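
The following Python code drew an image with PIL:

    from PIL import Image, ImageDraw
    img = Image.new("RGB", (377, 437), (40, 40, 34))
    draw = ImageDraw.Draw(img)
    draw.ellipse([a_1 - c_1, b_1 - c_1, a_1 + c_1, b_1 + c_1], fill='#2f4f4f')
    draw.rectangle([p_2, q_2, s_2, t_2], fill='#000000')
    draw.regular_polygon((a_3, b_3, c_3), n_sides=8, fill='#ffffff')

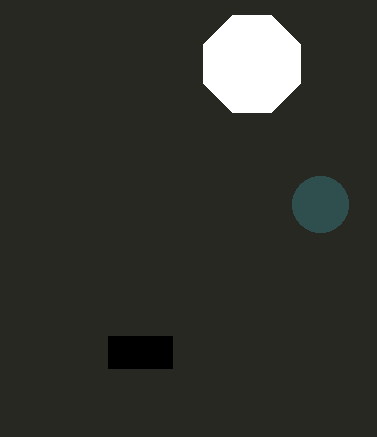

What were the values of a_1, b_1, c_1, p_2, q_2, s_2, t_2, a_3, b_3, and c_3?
a_1 = 320; b_1 = 204; c_1 = 28; p_2 = 108; q_2 = 336; s_2 = 172; t_2 = 368; a_3 = 252; b_3 = 64; c_3 = 52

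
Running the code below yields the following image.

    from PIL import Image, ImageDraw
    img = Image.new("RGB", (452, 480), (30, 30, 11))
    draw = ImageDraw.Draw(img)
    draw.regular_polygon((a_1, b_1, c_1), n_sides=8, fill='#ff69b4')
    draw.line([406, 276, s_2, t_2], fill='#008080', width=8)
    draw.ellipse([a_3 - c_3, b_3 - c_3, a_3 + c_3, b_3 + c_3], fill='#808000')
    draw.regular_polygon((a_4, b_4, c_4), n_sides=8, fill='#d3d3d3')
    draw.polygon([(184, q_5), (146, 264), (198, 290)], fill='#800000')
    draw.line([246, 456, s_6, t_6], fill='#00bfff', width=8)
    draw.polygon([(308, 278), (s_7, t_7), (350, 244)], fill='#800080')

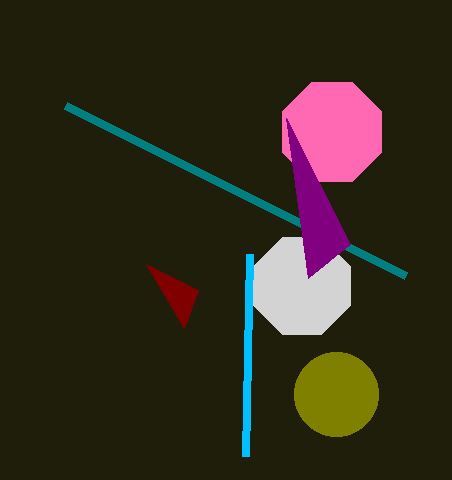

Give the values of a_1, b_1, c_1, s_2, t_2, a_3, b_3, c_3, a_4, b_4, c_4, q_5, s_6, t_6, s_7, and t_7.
a_1 = 332
b_1 = 132
c_1 = 54
s_2 = 66
t_2 = 106
a_3 = 336
b_3 = 394
c_3 = 42
a_4 = 302
b_4 = 286
c_4 = 52
q_5 = 328
s_6 = 250
t_6 = 254
s_7 = 286
t_7 = 118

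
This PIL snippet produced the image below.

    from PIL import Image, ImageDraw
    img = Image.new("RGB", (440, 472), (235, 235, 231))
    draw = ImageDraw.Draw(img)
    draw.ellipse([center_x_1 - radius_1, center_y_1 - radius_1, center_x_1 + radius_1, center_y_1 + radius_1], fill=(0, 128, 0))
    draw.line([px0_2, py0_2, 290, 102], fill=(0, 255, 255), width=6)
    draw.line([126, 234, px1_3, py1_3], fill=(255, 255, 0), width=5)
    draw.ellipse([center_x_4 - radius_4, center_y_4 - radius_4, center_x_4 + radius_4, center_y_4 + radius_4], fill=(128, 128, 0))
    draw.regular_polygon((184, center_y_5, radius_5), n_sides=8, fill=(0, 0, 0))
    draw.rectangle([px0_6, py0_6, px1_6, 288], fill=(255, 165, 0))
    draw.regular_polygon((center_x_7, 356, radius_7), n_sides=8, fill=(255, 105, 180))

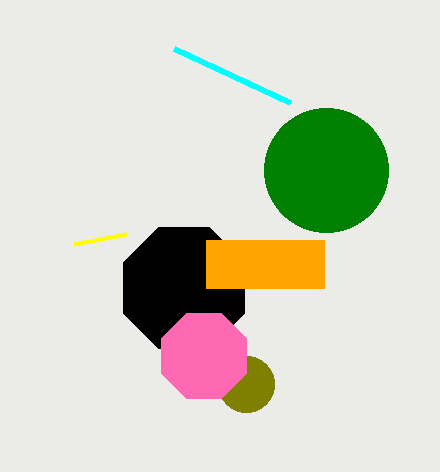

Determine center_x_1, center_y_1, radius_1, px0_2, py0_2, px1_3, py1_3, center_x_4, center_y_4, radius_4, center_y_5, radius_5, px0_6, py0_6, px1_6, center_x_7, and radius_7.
center_x_1 = 326; center_y_1 = 170; radius_1 = 62; px0_2 = 174; py0_2 = 48; px1_3 = 74; py1_3 = 244; center_x_4 = 246; center_y_4 = 384; radius_4 = 28; center_y_5 = 288; radius_5 = 66; px0_6 = 206; py0_6 = 240; px1_6 = 324; center_x_7 = 204; radius_7 = 46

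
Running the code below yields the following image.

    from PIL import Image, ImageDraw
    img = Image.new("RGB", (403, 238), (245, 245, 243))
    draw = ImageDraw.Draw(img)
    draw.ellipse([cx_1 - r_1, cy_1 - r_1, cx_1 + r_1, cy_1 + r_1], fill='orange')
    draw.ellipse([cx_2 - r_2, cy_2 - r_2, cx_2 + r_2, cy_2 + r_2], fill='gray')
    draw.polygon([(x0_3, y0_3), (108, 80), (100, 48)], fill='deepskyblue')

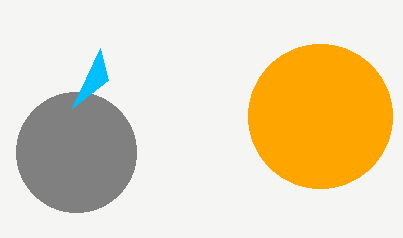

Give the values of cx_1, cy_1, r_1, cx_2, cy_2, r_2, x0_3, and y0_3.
cx_1 = 320; cy_1 = 116; r_1 = 72; cx_2 = 76; cy_2 = 152; r_2 = 60; x0_3 = 72; y0_3 = 108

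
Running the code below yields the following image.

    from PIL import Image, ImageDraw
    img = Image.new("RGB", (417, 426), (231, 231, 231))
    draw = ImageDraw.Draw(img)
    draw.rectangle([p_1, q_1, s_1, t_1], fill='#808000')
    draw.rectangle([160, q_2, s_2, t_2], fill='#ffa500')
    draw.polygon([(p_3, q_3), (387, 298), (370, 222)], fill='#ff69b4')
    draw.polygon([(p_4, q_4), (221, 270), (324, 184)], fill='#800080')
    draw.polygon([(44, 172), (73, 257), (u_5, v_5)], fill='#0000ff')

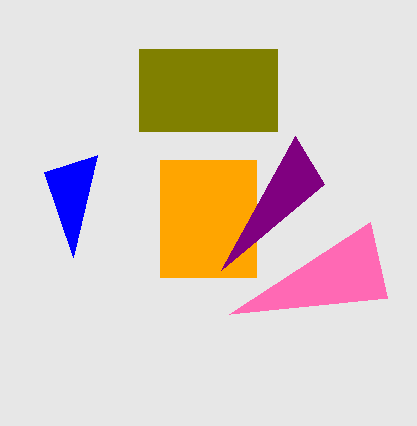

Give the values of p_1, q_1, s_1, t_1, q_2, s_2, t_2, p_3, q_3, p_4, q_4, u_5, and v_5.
p_1 = 139
q_1 = 49
s_1 = 277
t_1 = 131
q_2 = 160
s_2 = 256
t_2 = 277
p_3 = 229
q_3 = 314
p_4 = 295
q_4 = 136
u_5 = 97
v_5 = 155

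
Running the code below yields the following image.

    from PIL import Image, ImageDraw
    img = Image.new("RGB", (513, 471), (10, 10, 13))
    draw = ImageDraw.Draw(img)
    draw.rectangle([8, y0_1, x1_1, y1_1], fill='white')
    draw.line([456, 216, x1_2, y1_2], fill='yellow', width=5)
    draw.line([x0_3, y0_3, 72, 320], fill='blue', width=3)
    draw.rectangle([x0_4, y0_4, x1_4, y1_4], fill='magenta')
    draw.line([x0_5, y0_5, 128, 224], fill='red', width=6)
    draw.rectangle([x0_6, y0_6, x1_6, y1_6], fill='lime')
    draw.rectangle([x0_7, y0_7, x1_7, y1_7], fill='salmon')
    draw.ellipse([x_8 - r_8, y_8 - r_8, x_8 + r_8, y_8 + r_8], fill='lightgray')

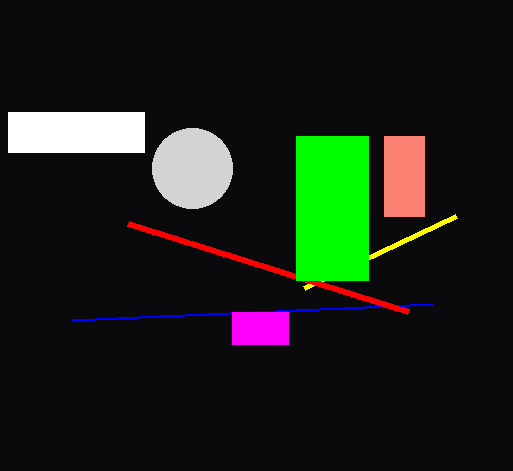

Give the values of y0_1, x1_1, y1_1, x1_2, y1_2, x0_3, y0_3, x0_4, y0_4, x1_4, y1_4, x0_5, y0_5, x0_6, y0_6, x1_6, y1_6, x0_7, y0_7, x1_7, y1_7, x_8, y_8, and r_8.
y0_1 = 112; x1_1 = 144; y1_1 = 152; x1_2 = 304; y1_2 = 288; x0_3 = 432; y0_3 = 304; x0_4 = 232; y0_4 = 312; x1_4 = 288; y1_4 = 344; x0_5 = 408; y0_5 = 312; x0_6 = 296; y0_6 = 136; x1_6 = 368; y1_6 = 280; x0_7 = 384; y0_7 = 136; x1_7 = 424; y1_7 = 216; x_8 = 192; y_8 = 168; r_8 = 40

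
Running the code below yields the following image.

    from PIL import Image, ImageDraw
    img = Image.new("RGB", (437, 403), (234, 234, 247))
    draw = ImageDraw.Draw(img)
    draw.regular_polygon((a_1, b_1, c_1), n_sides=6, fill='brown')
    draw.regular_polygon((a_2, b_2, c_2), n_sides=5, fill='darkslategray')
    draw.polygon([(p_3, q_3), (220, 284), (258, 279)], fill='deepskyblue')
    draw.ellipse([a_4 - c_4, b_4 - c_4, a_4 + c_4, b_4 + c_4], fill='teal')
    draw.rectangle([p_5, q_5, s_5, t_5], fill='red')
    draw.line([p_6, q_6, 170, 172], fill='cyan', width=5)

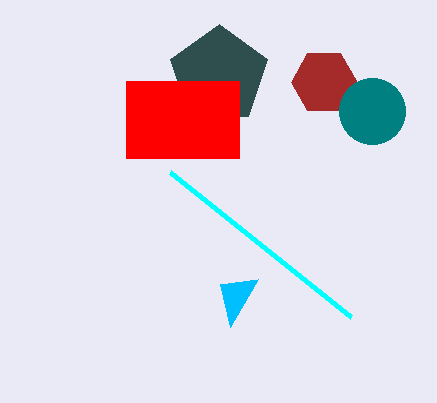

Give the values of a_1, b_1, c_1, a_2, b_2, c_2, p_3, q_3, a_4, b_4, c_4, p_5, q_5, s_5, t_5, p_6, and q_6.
a_1 = 324
b_1 = 82
c_1 = 33
a_2 = 219
b_2 = 75
c_2 = 51
p_3 = 230
q_3 = 327
a_4 = 372
b_4 = 111
c_4 = 33
p_5 = 126
q_5 = 81
s_5 = 239
t_5 = 158
p_6 = 351
q_6 = 317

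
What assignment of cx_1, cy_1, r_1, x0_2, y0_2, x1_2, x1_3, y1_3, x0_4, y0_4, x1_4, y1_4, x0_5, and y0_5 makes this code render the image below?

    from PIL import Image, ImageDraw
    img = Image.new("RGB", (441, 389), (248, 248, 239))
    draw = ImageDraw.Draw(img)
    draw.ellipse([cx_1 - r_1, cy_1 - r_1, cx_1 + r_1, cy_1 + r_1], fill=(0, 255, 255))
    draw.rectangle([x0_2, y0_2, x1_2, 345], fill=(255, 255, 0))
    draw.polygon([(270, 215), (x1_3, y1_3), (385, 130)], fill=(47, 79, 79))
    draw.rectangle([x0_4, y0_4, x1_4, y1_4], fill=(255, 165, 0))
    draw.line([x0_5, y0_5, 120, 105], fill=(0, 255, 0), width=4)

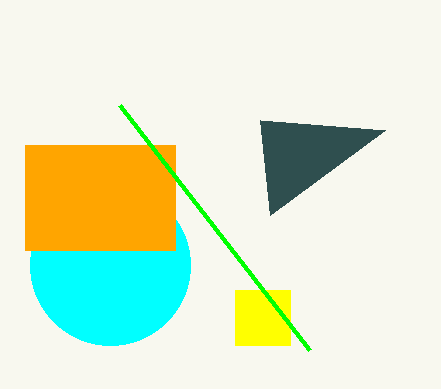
cx_1 = 110; cy_1 = 265; r_1 = 80; x0_2 = 235; y0_2 = 290; x1_2 = 290; x1_3 = 260; y1_3 = 120; x0_4 = 25; y0_4 = 145; x1_4 = 175; y1_4 = 250; x0_5 = 310; y0_5 = 350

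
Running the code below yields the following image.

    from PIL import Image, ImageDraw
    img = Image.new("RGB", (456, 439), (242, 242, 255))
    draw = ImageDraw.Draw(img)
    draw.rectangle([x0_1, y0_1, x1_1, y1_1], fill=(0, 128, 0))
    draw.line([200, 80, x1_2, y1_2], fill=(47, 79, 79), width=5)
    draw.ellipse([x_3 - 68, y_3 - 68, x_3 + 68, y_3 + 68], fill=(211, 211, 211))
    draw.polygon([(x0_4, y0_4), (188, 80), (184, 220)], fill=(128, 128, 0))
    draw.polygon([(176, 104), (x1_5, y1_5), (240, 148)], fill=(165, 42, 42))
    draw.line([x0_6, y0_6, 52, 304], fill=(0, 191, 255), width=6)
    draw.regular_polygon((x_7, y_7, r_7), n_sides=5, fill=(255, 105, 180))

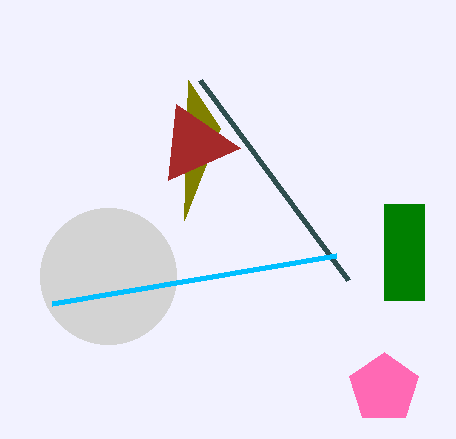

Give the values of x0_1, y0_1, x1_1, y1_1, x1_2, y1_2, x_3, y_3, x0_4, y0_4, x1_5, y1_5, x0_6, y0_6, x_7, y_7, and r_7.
x0_1 = 384
y0_1 = 204
x1_1 = 424
y1_1 = 300
x1_2 = 348
y1_2 = 280
x_3 = 108
y_3 = 276
x0_4 = 220
y0_4 = 128
x1_5 = 168
y1_5 = 180
x0_6 = 336
y0_6 = 256
x_7 = 384
y_7 = 388
r_7 = 36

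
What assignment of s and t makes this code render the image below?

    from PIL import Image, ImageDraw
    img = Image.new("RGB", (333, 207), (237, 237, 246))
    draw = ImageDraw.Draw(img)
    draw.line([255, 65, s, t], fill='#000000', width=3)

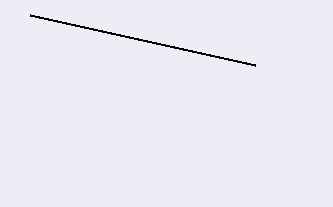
s = 30, t = 15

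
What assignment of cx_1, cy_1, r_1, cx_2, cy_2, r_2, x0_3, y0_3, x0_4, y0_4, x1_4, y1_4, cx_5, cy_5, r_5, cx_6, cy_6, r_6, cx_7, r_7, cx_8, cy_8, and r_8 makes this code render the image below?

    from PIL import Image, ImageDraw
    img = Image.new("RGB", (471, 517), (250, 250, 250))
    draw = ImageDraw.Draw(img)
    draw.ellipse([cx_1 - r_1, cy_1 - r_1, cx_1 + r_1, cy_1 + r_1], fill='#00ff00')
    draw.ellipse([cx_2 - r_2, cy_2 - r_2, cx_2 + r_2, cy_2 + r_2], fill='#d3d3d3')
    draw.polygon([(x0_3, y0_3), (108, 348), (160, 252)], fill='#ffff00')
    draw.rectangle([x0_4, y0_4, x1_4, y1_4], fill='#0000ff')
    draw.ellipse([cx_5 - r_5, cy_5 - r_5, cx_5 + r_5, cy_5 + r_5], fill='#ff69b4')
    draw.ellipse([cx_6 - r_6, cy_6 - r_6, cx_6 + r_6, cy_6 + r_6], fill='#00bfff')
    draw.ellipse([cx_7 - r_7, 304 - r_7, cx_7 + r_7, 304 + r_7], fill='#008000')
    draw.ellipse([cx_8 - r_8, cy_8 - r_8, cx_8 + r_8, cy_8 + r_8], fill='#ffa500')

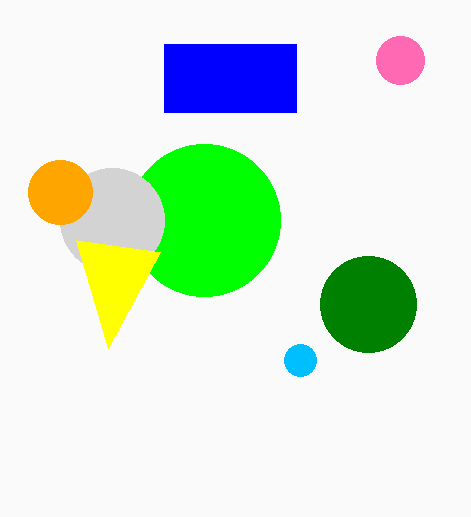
cx_1 = 204; cy_1 = 220; r_1 = 76; cx_2 = 112; cy_2 = 220; r_2 = 52; x0_3 = 76; y0_3 = 240; x0_4 = 164; y0_4 = 44; x1_4 = 296; y1_4 = 112; cx_5 = 400; cy_5 = 60; r_5 = 24; cx_6 = 300; cy_6 = 360; r_6 = 16; cx_7 = 368; r_7 = 48; cx_8 = 60; cy_8 = 192; r_8 = 32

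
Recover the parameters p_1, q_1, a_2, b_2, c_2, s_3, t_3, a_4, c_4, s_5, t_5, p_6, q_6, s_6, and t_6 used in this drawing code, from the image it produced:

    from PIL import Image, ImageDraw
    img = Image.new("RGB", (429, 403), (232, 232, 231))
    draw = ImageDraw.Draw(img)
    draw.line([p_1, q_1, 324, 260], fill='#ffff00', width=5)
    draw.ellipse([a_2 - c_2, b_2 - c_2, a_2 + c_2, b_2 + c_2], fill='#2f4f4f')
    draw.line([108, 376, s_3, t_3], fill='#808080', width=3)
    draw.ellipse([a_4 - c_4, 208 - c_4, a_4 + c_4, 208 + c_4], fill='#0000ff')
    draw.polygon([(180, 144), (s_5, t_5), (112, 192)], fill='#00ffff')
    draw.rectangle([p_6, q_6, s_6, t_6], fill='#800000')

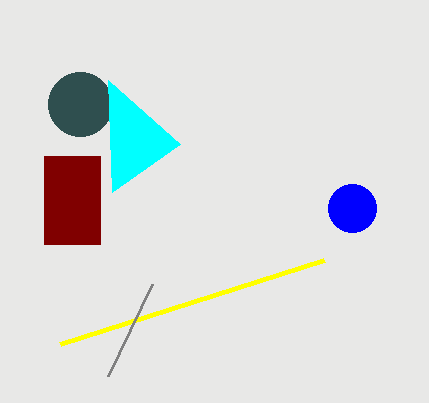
p_1 = 60
q_1 = 344
a_2 = 80
b_2 = 104
c_2 = 32
s_3 = 152
t_3 = 284
a_4 = 352
c_4 = 24
s_5 = 108
t_5 = 80
p_6 = 44
q_6 = 156
s_6 = 100
t_6 = 244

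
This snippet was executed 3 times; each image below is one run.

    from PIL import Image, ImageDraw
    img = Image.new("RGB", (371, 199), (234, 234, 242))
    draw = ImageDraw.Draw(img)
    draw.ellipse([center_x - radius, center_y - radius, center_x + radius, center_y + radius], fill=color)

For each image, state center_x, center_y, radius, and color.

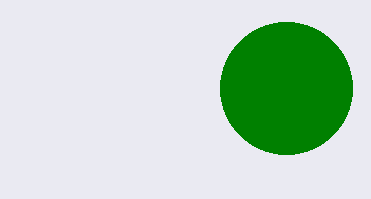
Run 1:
center_x = 286, center_y = 88, radius = 66, color = 'green'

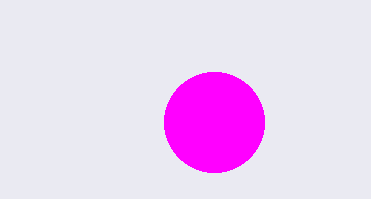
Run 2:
center_x = 214; center_y = 122; radius = 50; color = 'magenta'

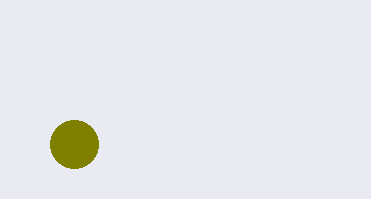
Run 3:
center_x = 74
center_y = 144
radius = 24
color = 'olive'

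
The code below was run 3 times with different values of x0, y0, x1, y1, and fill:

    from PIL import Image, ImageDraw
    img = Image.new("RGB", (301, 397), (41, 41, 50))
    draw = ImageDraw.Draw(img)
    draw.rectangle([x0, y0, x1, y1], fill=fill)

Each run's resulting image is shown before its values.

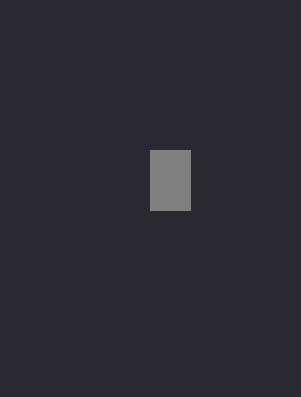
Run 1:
x0 = 150, y0 = 150, x1 = 190, y1 = 210, fill = 'gray'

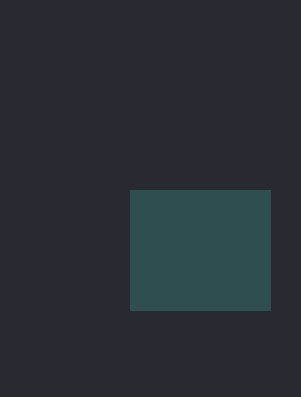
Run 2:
x0 = 130; y0 = 190; x1 = 270; y1 = 310; fill = 'darkslategray'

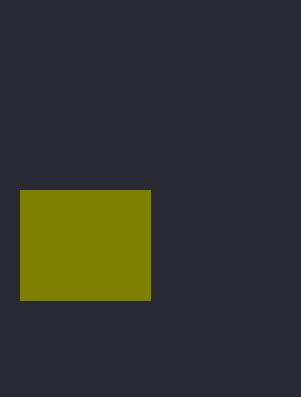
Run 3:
x0 = 20, y0 = 190, x1 = 150, y1 = 300, fill = 'olive'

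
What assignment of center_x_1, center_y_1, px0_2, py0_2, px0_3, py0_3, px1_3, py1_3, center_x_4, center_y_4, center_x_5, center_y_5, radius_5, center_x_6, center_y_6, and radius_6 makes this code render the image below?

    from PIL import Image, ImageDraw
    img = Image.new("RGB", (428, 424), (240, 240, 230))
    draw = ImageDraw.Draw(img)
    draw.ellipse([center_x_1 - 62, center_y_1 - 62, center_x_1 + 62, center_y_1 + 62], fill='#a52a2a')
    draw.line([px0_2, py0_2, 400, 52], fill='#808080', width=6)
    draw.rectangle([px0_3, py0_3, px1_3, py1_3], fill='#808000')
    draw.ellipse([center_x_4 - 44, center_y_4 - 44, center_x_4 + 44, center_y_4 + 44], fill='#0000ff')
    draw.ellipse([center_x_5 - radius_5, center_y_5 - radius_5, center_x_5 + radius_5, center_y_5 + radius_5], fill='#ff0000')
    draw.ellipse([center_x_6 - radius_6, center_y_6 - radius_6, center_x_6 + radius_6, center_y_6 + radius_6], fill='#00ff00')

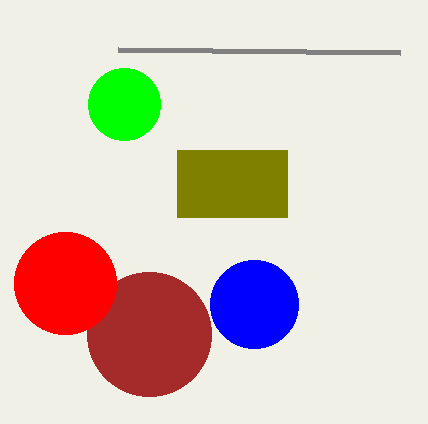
center_x_1 = 149, center_y_1 = 334, px0_2 = 118, py0_2 = 49, px0_3 = 177, py0_3 = 150, px1_3 = 287, py1_3 = 217, center_x_4 = 254, center_y_4 = 304, center_x_5 = 65, center_y_5 = 283, radius_5 = 51, center_x_6 = 124, center_y_6 = 104, radius_6 = 36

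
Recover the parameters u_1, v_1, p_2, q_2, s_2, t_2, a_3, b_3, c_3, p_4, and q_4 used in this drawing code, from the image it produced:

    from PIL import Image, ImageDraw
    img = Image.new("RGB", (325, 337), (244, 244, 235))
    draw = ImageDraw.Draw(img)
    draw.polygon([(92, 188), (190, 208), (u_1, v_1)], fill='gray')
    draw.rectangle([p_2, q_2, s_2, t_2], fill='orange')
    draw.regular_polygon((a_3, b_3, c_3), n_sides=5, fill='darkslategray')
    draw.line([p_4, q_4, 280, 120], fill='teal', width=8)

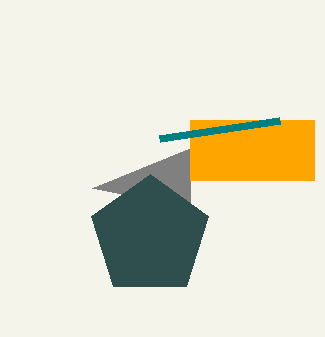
u_1 = 190
v_1 = 148
p_2 = 190
q_2 = 120
s_2 = 314
t_2 = 180
a_3 = 150
b_3 = 236
c_3 = 62
p_4 = 160
q_4 = 138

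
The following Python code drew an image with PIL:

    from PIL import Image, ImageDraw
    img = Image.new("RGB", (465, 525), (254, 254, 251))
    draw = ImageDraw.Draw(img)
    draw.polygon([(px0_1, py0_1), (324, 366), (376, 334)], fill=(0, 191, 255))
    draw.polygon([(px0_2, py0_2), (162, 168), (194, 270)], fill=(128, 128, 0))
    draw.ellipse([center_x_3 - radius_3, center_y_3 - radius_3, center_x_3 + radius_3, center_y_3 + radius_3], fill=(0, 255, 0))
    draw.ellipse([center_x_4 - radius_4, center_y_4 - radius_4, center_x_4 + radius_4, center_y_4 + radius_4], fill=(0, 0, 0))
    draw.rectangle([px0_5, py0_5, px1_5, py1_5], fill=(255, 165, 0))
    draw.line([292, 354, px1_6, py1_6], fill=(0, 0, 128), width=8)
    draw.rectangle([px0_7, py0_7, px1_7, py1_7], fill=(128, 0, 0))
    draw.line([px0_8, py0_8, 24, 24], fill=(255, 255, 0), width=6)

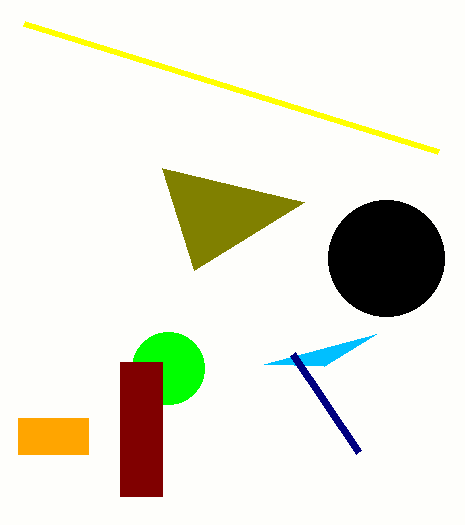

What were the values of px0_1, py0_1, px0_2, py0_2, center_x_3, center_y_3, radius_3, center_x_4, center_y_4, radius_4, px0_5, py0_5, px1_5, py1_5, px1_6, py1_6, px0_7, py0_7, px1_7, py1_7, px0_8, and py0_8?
px0_1 = 264; py0_1 = 364; px0_2 = 304; py0_2 = 202; center_x_3 = 168; center_y_3 = 368; radius_3 = 36; center_x_4 = 386; center_y_4 = 258; radius_4 = 58; px0_5 = 18; py0_5 = 418; px1_5 = 88; py1_5 = 454; px1_6 = 358; py1_6 = 452; px0_7 = 120; py0_7 = 362; px1_7 = 162; py1_7 = 496; px0_8 = 438; py0_8 = 152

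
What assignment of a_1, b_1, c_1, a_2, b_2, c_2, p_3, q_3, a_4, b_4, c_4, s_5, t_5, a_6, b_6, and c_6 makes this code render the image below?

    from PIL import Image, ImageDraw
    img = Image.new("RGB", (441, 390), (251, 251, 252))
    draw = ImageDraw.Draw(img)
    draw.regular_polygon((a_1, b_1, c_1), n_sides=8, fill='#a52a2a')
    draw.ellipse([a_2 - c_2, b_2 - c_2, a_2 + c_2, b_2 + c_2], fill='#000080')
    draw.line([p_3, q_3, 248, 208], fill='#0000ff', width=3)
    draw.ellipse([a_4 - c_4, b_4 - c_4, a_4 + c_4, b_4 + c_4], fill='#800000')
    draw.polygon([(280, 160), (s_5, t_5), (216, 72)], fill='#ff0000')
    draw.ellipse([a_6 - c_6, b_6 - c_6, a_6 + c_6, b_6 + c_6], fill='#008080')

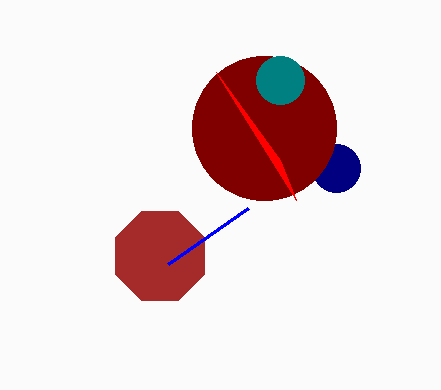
a_1 = 160; b_1 = 256; c_1 = 48; a_2 = 336; b_2 = 168; c_2 = 24; p_3 = 168; q_3 = 264; a_4 = 264; b_4 = 128; c_4 = 72; s_5 = 296; t_5 = 200; a_6 = 280; b_6 = 80; c_6 = 24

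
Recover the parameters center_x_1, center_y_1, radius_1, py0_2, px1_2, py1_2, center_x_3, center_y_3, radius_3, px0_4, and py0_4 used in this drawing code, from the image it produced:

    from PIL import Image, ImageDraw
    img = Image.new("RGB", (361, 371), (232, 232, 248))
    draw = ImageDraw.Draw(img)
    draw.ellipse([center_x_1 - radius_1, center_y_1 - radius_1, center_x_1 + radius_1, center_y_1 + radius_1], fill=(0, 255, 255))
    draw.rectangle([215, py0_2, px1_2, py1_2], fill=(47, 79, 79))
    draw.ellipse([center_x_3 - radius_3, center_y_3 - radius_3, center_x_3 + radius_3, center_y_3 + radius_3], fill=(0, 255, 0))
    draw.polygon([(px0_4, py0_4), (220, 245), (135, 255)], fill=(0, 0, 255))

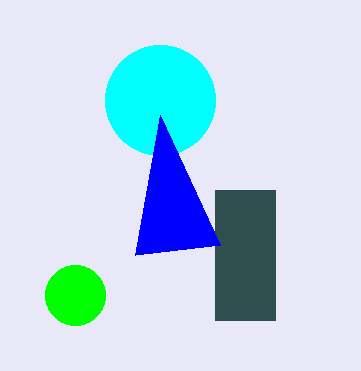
center_x_1 = 160
center_y_1 = 100
radius_1 = 55
py0_2 = 190
px1_2 = 275
py1_2 = 320
center_x_3 = 75
center_y_3 = 295
radius_3 = 30
px0_4 = 160
py0_4 = 115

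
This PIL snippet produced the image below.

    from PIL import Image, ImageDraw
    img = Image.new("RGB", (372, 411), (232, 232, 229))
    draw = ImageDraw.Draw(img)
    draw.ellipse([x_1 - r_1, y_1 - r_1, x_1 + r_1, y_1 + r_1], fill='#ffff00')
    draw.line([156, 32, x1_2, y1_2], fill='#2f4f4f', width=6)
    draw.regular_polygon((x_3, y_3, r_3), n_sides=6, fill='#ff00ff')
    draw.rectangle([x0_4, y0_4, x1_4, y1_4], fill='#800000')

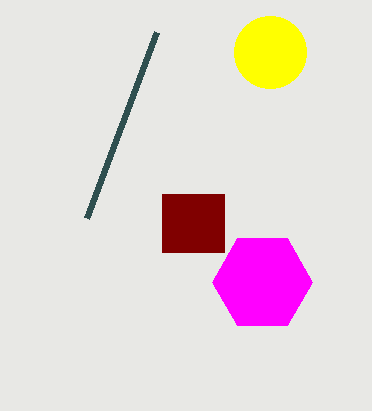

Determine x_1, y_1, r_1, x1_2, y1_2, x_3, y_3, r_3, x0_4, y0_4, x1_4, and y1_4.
x_1 = 270
y_1 = 52
r_1 = 36
x1_2 = 86
y1_2 = 218
x_3 = 262
y_3 = 282
r_3 = 50
x0_4 = 162
y0_4 = 194
x1_4 = 224
y1_4 = 252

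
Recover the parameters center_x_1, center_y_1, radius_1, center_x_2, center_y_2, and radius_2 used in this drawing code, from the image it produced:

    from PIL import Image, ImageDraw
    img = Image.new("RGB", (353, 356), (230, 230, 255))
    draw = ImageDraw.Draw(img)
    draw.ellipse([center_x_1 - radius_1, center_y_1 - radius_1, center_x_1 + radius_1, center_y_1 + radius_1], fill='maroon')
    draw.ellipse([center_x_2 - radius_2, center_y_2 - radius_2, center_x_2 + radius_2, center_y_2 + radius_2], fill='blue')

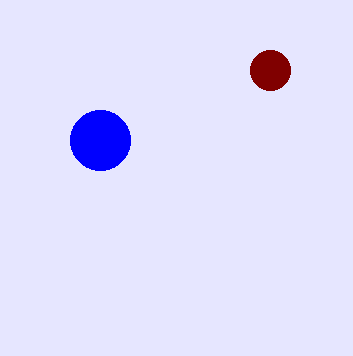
center_x_1 = 270
center_y_1 = 70
radius_1 = 20
center_x_2 = 100
center_y_2 = 140
radius_2 = 30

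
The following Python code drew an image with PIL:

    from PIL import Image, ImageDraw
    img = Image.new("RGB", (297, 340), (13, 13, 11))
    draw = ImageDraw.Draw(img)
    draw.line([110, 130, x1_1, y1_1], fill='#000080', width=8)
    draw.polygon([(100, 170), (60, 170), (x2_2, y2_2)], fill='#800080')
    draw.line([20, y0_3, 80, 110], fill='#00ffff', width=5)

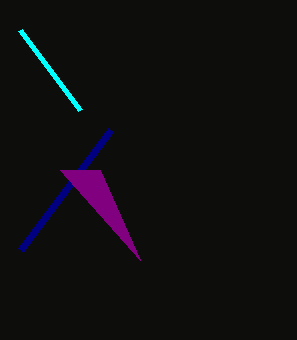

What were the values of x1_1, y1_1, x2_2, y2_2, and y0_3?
x1_1 = 20, y1_1 = 250, x2_2 = 140, y2_2 = 260, y0_3 = 30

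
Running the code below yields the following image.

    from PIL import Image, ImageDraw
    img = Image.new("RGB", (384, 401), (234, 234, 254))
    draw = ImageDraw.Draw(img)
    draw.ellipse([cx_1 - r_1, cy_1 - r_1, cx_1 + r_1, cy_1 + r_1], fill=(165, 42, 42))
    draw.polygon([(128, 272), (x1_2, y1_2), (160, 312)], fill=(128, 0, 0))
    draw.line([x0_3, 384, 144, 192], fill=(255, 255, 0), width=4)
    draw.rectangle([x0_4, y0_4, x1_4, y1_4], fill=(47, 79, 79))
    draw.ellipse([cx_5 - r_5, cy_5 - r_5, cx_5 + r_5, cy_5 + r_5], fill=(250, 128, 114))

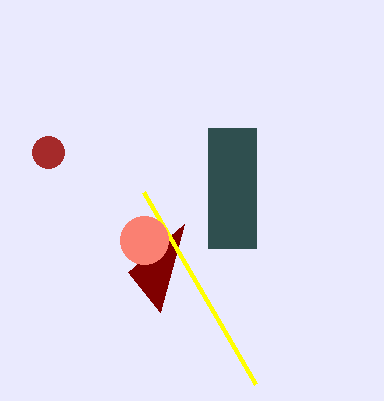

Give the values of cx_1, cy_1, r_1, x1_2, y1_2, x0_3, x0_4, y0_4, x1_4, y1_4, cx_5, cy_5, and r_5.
cx_1 = 48; cy_1 = 152; r_1 = 16; x1_2 = 184; y1_2 = 224; x0_3 = 256; x0_4 = 208; y0_4 = 128; x1_4 = 256; y1_4 = 248; cx_5 = 144; cy_5 = 240; r_5 = 24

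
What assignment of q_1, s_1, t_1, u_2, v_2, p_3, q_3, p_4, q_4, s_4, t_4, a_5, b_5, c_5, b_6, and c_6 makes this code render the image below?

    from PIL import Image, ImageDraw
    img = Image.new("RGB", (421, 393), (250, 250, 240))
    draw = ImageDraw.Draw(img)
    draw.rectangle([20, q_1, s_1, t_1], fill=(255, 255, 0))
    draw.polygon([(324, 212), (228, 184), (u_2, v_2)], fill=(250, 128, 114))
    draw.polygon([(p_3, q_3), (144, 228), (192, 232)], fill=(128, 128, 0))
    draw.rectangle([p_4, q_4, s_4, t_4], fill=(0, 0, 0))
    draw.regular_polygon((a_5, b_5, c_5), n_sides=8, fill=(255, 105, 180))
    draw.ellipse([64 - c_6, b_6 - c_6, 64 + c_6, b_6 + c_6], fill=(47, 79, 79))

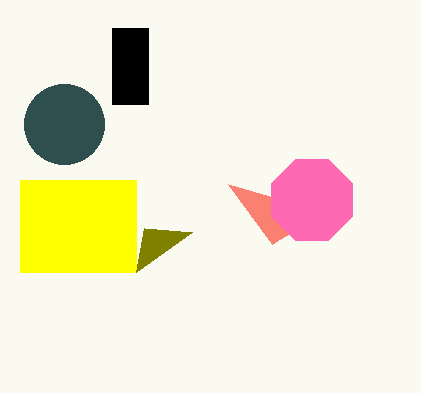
q_1 = 180
s_1 = 136
t_1 = 272
u_2 = 272
v_2 = 244
p_3 = 136
q_3 = 272
p_4 = 112
q_4 = 28
s_4 = 148
t_4 = 104
a_5 = 312
b_5 = 200
c_5 = 44
b_6 = 124
c_6 = 40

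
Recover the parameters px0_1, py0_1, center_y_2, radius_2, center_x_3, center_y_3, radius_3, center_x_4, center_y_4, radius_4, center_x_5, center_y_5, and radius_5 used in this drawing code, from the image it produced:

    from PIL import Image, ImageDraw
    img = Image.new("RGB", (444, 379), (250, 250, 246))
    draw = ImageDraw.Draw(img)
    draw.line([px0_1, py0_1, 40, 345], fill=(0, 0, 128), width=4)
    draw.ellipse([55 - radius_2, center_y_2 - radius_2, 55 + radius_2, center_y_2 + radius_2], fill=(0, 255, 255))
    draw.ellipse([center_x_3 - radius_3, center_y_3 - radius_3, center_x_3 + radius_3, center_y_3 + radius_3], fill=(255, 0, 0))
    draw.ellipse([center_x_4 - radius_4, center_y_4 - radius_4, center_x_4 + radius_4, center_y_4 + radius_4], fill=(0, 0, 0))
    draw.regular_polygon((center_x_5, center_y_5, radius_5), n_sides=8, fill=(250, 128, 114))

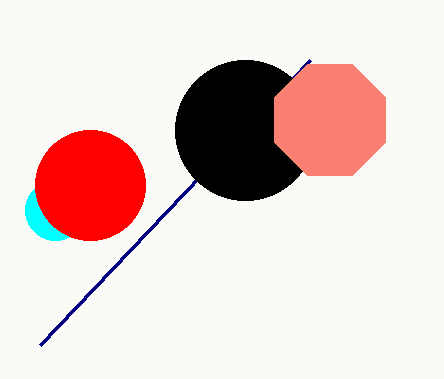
px0_1 = 310, py0_1 = 60, center_y_2 = 210, radius_2 = 30, center_x_3 = 90, center_y_3 = 185, radius_3 = 55, center_x_4 = 245, center_y_4 = 130, radius_4 = 70, center_x_5 = 330, center_y_5 = 120, radius_5 = 60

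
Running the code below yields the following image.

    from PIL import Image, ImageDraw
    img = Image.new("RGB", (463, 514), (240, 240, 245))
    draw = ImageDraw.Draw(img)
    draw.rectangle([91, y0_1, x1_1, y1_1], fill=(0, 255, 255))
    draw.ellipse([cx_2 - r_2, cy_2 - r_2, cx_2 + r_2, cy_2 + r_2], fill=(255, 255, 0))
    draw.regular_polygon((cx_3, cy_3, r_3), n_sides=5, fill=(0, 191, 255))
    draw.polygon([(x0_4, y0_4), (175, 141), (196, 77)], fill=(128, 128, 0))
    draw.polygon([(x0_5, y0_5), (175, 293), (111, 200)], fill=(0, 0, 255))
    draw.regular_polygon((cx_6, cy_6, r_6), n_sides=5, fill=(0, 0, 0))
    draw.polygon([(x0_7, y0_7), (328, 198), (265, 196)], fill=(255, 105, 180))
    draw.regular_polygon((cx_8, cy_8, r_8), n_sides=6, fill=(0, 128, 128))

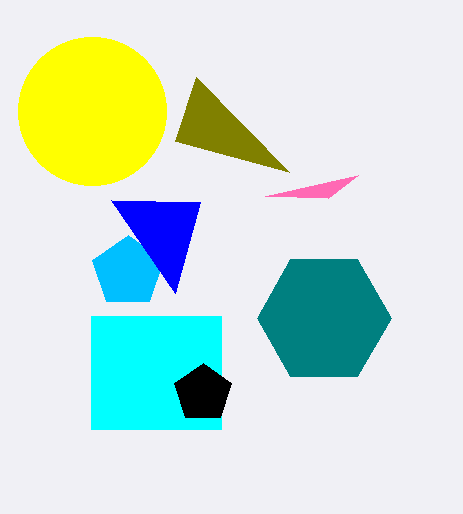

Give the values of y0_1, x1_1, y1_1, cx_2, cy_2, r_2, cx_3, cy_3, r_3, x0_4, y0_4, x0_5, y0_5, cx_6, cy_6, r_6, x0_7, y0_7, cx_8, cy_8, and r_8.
y0_1 = 316
x1_1 = 221
y1_1 = 429
cx_2 = 92
cy_2 = 111
r_2 = 74
cx_3 = 128
cy_3 = 272
r_3 = 37
x0_4 = 289
y0_4 = 172
x0_5 = 200
y0_5 = 202
cx_6 = 203
cy_6 = 393
r_6 = 30
x0_7 = 358
y0_7 = 175
cx_8 = 324
cy_8 = 318
r_8 = 67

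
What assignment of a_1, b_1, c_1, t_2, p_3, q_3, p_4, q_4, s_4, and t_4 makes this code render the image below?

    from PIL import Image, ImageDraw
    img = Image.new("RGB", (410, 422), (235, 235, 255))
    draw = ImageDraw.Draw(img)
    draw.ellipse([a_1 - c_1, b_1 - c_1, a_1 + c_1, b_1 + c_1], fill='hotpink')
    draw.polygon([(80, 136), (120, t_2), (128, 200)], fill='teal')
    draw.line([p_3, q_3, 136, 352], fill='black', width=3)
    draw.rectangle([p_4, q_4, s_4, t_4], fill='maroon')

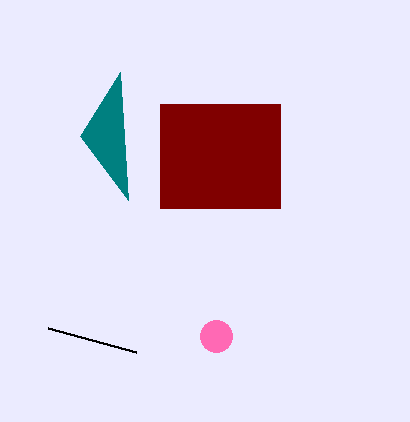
a_1 = 216; b_1 = 336; c_1 = 16; t_2 = 72; p_3 = 48; q_3 = 328; p_4 = 160; q_4 = 104; s_4 = 280; t_4 = 208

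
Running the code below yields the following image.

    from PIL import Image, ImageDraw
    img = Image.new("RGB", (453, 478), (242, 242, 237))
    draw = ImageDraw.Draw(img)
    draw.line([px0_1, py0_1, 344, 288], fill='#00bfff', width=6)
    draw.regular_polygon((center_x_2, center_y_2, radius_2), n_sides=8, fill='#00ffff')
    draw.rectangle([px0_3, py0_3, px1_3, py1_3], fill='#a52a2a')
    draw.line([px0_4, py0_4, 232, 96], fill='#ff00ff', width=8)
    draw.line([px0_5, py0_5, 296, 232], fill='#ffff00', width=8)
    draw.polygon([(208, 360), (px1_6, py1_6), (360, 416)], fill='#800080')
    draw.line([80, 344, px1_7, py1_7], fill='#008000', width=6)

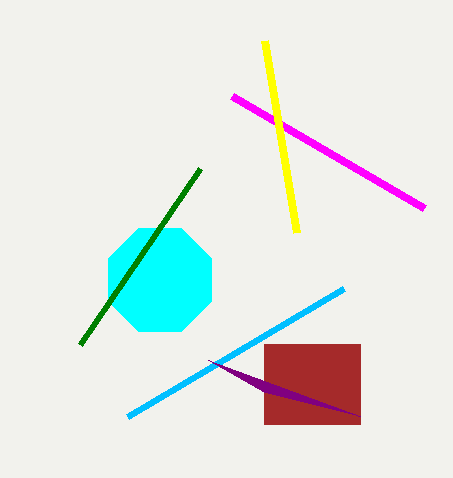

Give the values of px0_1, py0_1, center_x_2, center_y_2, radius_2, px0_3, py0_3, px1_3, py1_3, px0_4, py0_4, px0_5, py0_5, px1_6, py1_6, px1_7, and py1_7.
px0_1 = 128; py0_1 = 416; center_x_2 = 160; center_y_2 = 280; radius_2 = 56; px0_3 = 264; py0_3 = 344; px1_3 = 360; py1_3 = 424; px0_4 = 424; py0_4 = 208; px0_5 = 264; py0_5 = 40; px1_6 = 264; py1_6 = 392; px1_7 = 200; py1_7 = 168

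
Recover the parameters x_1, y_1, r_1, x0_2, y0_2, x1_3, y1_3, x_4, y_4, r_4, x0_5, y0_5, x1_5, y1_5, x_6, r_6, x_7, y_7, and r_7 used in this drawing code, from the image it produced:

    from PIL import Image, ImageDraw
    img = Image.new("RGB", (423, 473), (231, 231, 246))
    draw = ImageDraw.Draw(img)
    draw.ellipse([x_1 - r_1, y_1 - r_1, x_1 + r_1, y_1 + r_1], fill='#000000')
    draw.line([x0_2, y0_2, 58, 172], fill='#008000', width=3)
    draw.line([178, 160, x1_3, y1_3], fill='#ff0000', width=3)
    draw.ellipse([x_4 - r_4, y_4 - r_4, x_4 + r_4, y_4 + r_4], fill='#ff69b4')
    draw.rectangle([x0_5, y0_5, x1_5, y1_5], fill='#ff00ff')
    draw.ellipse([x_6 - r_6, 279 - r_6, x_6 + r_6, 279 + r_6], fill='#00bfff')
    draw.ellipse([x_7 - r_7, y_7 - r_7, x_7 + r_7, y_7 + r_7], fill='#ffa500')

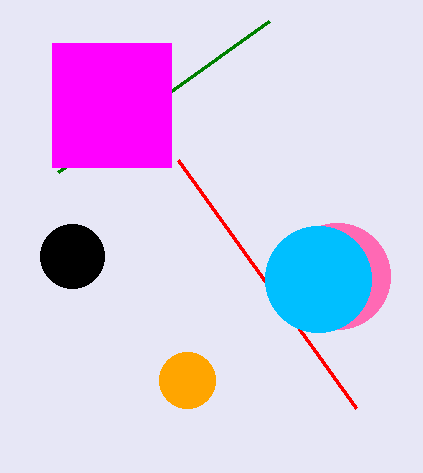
x_1 = 72, y_1 = 256, r_1 = 32, x0_2 = 269, y0_2 = 21, x1_3 = 356, y1_3 = 408, x_4 = 337, y_4 = 276, r_4 = 53, x0_5 = 52, y0_5 = 43, x1_5 = 171, y1_5 = 167, x_6 = 318, r_6 = 53, x_7 = 187, y_7 = 380, r_7 = 28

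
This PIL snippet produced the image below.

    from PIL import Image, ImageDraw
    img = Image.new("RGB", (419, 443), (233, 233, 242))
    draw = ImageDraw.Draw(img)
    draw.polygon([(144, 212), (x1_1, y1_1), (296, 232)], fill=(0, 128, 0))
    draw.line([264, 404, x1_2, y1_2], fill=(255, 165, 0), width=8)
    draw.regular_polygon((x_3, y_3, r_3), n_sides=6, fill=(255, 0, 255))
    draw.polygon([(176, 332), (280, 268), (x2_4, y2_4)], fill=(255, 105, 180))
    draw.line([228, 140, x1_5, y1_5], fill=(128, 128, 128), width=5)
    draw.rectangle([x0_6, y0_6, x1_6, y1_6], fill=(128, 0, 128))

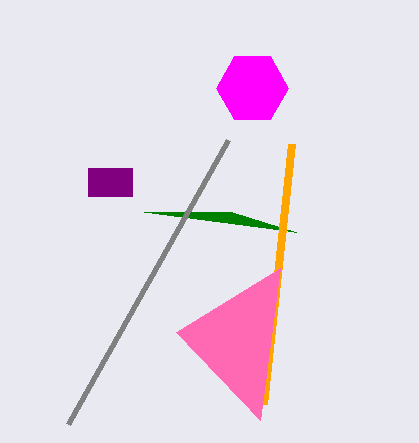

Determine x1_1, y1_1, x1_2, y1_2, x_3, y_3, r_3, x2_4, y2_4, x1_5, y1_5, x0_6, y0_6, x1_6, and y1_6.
x1_1 = 232; y1_1 = 212; x1_2 = 292; y1_2 = 144; x_3 = 252; y_3 = 88; r_3 = 36; x2_4 = 260; y2_4 = 420; x1_5 = 68; y1_5 = 424; x0_6 = 88; y0_6 = 168; x1_6 = 132; y1_6 = 196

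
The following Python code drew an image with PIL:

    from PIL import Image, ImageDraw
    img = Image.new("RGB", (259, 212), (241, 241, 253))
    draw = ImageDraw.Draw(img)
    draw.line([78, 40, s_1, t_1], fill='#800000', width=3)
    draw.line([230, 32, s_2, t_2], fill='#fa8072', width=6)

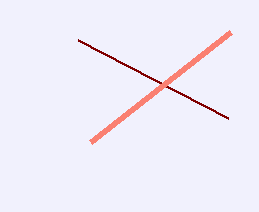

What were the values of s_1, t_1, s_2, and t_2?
s_1 = 228, t_1 = 118, s_2 = 90, t_2 = 142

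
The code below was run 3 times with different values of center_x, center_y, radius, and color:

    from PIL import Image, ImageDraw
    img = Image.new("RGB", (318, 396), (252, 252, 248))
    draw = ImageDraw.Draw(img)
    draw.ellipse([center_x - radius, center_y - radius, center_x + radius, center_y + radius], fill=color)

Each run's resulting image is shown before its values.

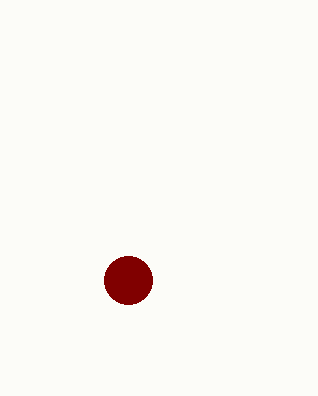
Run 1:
center_x = 128, center_y = 280, radius = 24, color = 'maroon'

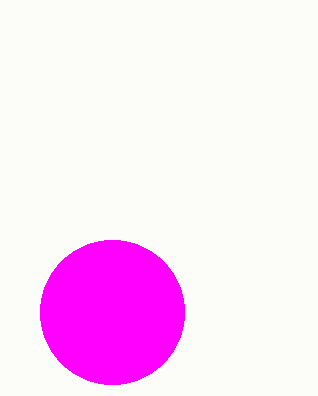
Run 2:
center_x = 112, center_y = 312, radius = 72, color = 'magenta'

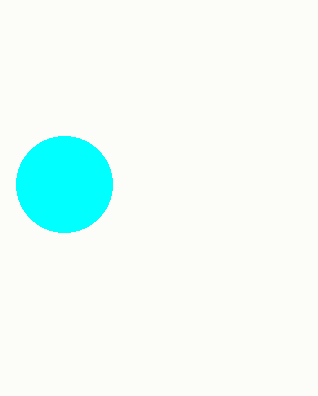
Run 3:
center_x = 64
center_y = 184
radius = 48
color = 'cyan'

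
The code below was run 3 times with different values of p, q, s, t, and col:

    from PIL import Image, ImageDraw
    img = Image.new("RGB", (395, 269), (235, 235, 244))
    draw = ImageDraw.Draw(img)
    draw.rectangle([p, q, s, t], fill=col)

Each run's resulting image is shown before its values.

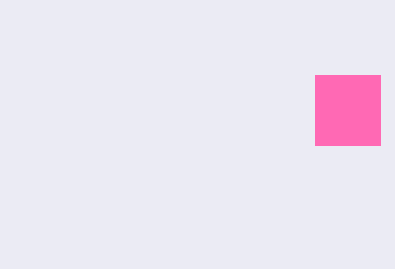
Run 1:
p = 315
q = 75
s = 380
t = 145
col = 'hotpink'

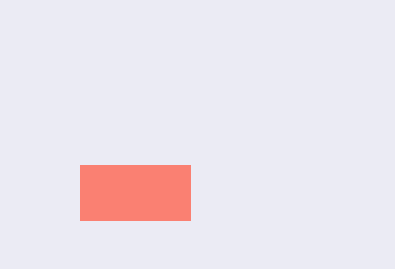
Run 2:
p = 80; q = 165; s = 190; t = 220; col = 'salmon'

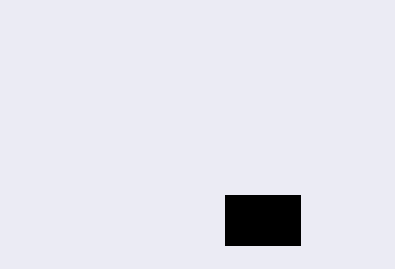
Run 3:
p = 225; q = 195; s = 300; t = 245; col = 'black'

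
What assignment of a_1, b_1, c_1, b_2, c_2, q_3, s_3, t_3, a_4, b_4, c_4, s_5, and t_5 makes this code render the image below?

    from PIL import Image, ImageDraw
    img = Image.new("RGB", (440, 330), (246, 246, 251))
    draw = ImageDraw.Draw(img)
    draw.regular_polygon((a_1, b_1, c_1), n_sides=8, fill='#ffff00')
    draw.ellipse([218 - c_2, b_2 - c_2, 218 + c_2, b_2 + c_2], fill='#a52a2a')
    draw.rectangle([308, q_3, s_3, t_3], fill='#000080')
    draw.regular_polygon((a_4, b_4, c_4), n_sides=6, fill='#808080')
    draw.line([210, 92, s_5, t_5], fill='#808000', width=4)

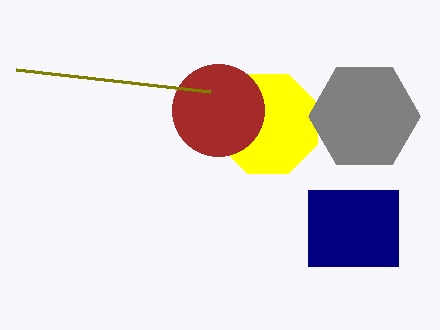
a_1 = 268; b_1 = 124; c_1 = 54; b_2 = 110; c_2 = 46; q_3 = 190; s_3 = 398; t_3 = 266; a_4 = 364; b_4 = 116; c_4 = 56; s_5 = 16; t_5 = 70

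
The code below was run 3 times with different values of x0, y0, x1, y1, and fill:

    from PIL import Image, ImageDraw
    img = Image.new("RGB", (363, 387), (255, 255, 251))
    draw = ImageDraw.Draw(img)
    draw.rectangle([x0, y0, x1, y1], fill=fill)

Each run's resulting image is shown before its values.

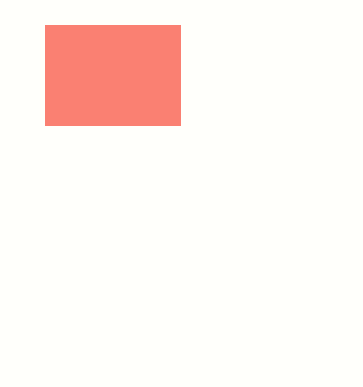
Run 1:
x0 = 45, y0 = 25, x1 = 180, y1 = 125, fill = 'salmon'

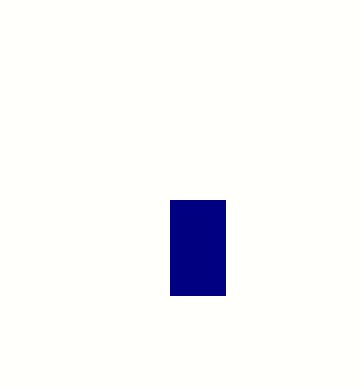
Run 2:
x0 = 170
y0 = 200
x1 = 225
y1 = 295
fill = 'navy'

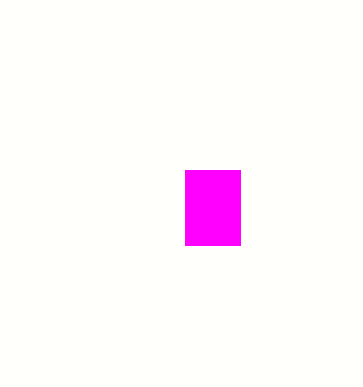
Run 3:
x0 = 185
y0 = 170
x1 = 240
y1 = 245
fill = 'magenta'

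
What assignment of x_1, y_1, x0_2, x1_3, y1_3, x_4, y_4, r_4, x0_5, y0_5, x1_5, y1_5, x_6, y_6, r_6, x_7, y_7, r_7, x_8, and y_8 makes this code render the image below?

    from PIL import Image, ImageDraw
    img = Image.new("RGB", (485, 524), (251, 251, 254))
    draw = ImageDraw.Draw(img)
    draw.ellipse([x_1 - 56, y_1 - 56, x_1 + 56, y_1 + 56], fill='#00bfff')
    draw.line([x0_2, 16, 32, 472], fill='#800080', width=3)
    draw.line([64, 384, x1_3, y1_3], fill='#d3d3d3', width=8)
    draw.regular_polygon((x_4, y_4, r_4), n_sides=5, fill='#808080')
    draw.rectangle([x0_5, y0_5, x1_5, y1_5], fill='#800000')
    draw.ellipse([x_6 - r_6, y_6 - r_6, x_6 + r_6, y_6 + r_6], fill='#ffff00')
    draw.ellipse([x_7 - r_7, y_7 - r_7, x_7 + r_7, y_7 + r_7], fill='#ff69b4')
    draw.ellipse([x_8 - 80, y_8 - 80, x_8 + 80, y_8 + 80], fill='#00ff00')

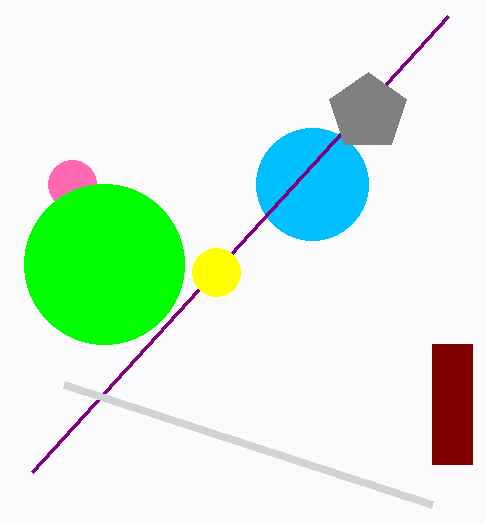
x_1 = 312, y_1 = 184, x0_2 = 448, x1_3 = 432, y1_3 = 504, x_4 = 368, y_4 = 112, r_4 = 40, x0_5 = 432, y0_5 = 344, x1_5 = 472, y1_5 = 464, x_6 = 216, y_6 = 272, r_6 = 24, x_7 = 72, y_7 = 184, r_7 = 24, x_8 = 104, y_8 = 264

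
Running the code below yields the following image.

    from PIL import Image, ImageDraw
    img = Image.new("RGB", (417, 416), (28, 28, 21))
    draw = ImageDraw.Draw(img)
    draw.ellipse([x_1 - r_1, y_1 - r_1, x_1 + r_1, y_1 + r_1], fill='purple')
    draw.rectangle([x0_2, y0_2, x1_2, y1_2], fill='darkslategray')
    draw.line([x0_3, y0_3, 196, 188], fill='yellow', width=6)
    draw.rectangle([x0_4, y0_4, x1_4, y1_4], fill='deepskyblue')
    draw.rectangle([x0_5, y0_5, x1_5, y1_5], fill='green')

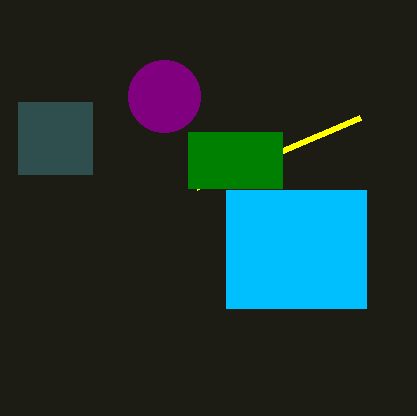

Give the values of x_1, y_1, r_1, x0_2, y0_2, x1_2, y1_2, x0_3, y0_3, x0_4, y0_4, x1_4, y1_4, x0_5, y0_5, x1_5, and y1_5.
x_1 = 164, y_1 = 96, r_1 = 36, x0_2 = 18, y0_2 = 102, x1_2 = 92, y1_2 = 174, x0_3 = 360, y0_3 = 118, x0_4 = 226, y0_4 = 190, x1_4 = 366, y1_4 = 308, x0_5 = 188, y0_5 = 132, x1_5 = 282, y1_5 = 188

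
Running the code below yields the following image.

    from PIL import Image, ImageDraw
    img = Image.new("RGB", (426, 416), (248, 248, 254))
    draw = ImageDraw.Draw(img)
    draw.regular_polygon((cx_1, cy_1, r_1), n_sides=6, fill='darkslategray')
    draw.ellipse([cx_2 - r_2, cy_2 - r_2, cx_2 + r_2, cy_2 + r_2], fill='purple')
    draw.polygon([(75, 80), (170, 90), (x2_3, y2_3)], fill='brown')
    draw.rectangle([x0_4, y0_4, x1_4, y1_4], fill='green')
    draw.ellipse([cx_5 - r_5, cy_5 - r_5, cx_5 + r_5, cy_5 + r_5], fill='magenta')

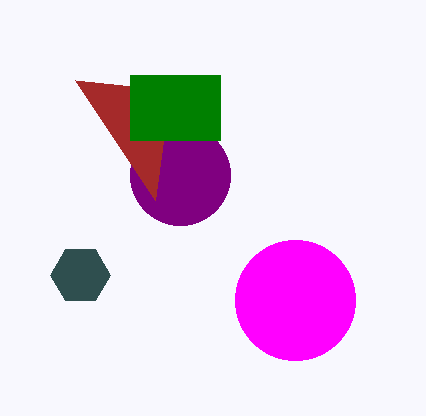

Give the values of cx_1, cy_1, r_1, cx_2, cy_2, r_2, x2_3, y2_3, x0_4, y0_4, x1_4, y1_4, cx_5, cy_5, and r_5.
cx_1 = 80, cy_1 = 275, r_1 = 30, cx_2 = 180, cy_2 = 175, r_2 = 50, x2_3 = 155, y2_3 = 200, x0_4 = 130, y0_4 = 75, x1_4 = 220, y1_4 = 140, cx_5 = 295, cy_5 = 300, r_5 = 60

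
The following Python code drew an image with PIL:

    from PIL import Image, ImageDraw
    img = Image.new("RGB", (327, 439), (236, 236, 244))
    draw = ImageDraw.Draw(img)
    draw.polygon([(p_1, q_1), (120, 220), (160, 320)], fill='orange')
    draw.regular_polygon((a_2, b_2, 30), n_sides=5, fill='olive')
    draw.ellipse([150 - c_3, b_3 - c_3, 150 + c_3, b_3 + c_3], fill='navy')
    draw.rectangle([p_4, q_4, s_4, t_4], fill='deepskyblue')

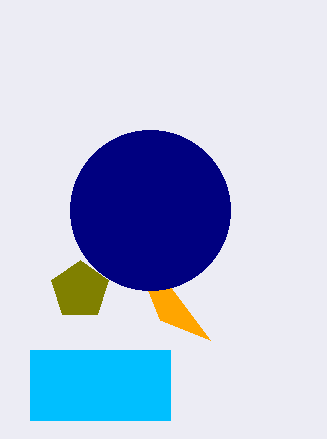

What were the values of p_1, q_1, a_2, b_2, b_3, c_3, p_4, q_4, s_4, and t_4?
p_1 = 210, q_1 = 340, a_2 = 80, b_2 = 290, b_3 = 210, c_3 = 80, p_4 = 30, q_4 = 350, s_4 = 170, t_4 = 420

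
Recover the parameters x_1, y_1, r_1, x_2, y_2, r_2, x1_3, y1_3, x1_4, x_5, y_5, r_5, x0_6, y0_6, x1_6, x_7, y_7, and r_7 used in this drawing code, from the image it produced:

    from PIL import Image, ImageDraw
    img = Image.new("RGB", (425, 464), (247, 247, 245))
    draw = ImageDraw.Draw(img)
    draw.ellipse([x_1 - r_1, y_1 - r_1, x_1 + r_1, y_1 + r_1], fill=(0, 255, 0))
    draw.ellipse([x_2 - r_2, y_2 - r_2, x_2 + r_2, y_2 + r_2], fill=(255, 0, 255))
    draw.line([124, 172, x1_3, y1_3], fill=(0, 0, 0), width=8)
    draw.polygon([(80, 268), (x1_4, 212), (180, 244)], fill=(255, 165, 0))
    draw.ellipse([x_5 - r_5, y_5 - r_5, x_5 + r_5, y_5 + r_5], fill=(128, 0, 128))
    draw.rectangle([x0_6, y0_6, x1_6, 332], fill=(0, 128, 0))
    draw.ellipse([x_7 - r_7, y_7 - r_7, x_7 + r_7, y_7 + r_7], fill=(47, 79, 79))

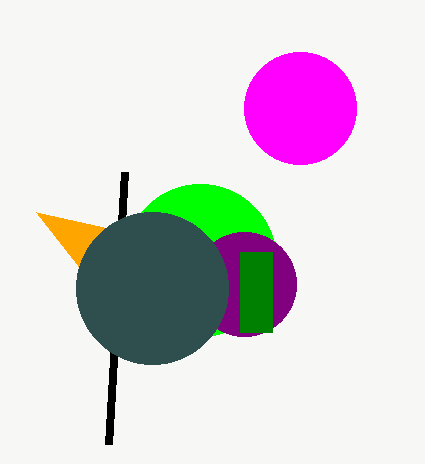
x_1 = 200; y_1 = 260; r_1 = 76; x_2 = 300; y_2 = 108; r_2 = 56; x1_3 = 108; y1_3 = 444; x1_4 = 36; x_5 = 244; y_5 = 284; r_5 = 52; x0_6 = 240; y0_6 = 252; x1_6 = 272; x_7 = 152; y_7 = 288; r_7 = 76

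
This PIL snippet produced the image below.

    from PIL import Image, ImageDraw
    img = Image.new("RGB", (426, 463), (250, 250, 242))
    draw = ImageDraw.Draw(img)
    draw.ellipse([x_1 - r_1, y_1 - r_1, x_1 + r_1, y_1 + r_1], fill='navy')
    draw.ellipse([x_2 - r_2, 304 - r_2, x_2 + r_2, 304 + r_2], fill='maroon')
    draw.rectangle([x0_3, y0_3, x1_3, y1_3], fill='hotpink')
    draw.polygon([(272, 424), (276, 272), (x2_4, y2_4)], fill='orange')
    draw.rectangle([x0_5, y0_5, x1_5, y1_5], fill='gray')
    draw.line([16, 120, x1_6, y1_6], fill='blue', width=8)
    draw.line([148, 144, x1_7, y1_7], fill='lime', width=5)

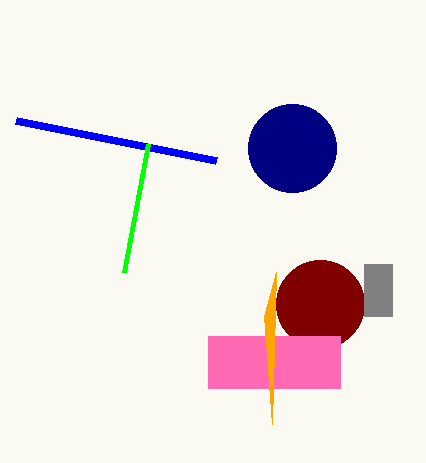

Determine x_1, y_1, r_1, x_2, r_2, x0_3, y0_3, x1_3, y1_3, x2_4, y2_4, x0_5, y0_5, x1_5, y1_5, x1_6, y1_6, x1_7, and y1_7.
x_1 = 292, y_1 = 148, r_1 = 44, x_2 = 320, r_2 = 44, x0_3 = 208, y0_3 = 336, x1_3 = 340, y1_3 = 388, x2_4 = 264, y2_4 = 316, x0_5 = 364, y0_5 = 264, x1_5 = 392, y1_5 = 316, x1_6 = 216, y1_6 = 160, x1_7 = 124, y1_7 = 272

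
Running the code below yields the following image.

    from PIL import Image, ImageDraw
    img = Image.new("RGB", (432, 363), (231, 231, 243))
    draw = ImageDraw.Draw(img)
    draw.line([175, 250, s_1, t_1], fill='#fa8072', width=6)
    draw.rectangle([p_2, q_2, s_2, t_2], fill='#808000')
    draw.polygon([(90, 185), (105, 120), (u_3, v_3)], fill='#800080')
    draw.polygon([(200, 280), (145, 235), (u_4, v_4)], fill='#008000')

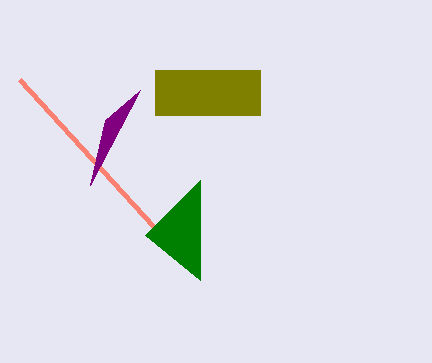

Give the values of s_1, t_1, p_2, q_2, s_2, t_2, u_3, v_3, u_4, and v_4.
s_1 = 20; t_1 = 80; p_2 = 155; q_2 = 70; s_2 = 260; t_2 = 115; u_3 = 140; v_3 = 90; u_4 = 200; v_4 = 180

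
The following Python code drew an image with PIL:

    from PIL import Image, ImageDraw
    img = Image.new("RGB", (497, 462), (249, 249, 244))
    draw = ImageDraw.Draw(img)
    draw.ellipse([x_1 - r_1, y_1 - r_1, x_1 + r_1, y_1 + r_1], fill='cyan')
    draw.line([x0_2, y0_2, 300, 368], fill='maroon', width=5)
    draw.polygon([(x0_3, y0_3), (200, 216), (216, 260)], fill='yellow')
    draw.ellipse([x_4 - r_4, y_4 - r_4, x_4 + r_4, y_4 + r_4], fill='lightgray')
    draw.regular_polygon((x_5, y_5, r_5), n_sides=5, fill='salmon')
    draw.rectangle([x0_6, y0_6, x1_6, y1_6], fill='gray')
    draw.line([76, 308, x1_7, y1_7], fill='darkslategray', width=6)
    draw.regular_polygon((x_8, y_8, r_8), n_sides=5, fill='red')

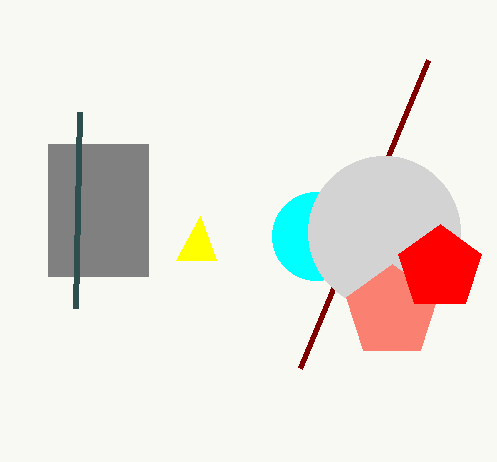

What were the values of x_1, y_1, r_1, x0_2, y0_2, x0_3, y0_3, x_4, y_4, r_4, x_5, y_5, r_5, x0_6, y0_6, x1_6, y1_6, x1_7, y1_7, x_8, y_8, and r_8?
x_1 = 316
y_1 = 236
r_1 = 44
x0_2 = 428
y0_2 = 60
x0_3 = 176
y0_3 = 260
x_4 = 384
y_4 = 232
r_4 = 76
x_5 = 392
y_5 = 312
r_5 = 48
x0_6 = 48
y0_6 = 144
x1_6 = 148
y1_6 = 276
x1_7 = 80
y1_7 = 112
x_8 = 440
y_8 = 268
r_8 = 44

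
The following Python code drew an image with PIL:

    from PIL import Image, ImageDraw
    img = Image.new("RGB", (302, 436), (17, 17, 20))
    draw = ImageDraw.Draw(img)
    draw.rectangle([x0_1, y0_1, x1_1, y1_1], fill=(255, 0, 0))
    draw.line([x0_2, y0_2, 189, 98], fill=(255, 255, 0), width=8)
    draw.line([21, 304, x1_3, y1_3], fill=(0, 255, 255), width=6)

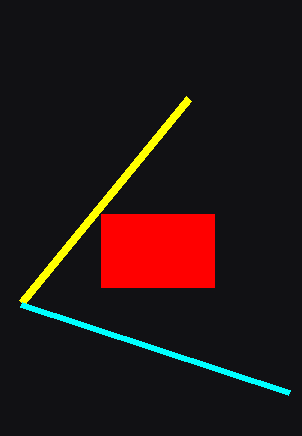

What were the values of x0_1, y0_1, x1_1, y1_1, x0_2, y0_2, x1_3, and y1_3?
x0_1 = 101, y0_1 = 214, x1_1 = 214, y1_1 = 287, x0_2 = 22, y0_2 = 302, x1_3 = 289, y1_3 = 392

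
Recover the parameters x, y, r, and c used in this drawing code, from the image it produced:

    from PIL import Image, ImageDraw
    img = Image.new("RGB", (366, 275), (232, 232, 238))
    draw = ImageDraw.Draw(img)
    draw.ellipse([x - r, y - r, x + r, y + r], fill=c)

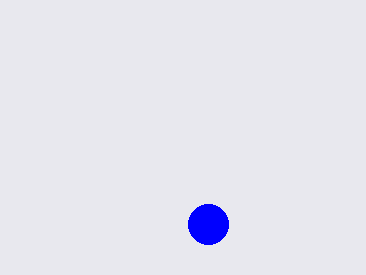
x = 208, y = 224, r = 20, c = 'blue'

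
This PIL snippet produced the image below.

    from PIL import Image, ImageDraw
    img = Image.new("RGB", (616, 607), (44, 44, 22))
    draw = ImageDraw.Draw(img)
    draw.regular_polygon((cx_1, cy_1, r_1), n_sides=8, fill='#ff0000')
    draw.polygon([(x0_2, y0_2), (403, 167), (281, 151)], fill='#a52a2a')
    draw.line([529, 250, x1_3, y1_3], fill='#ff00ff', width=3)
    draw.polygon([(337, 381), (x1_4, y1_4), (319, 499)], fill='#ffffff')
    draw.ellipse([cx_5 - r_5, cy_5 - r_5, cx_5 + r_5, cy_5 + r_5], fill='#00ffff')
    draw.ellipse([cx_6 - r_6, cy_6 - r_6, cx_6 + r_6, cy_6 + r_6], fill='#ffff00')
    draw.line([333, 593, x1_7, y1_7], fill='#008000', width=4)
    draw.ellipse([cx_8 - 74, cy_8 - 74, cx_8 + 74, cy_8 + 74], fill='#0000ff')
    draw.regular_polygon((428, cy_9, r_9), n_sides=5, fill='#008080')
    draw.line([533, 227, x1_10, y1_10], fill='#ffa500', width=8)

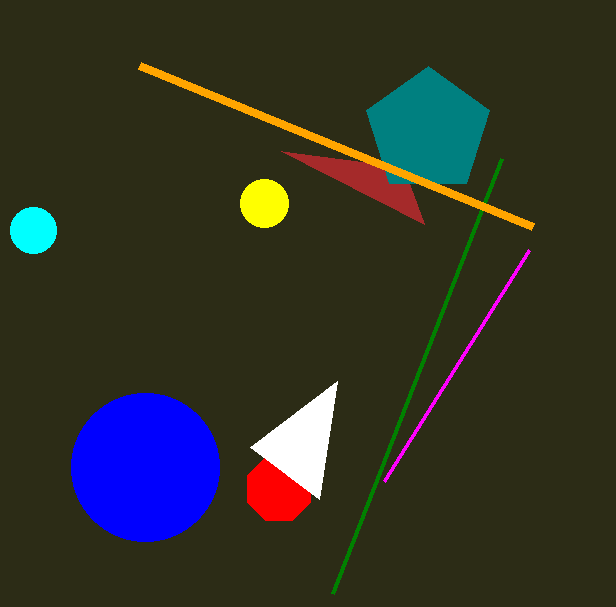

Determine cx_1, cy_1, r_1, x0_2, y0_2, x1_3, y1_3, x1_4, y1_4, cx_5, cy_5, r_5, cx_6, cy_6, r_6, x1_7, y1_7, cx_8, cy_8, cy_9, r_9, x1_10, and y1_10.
cx_1 = 279; cy_1 = 489; r_1 = 34; x0_2 = 424; y0_2 = 224; x1_3 = 384; y1_3 = 481; x1_4 = 250; y1_4 = 447; cx_5 = 33; cy_5 = 230; r_5 = 23; cx_6 = 264; cy_6 = 203; r_6 = 24; x1_7 = 502; y1_7 = 158; cx_8 = 145; cy_8 = 467; cy_9 = 131; r_9 = 65; x1_10 = 140; y1_10 = 66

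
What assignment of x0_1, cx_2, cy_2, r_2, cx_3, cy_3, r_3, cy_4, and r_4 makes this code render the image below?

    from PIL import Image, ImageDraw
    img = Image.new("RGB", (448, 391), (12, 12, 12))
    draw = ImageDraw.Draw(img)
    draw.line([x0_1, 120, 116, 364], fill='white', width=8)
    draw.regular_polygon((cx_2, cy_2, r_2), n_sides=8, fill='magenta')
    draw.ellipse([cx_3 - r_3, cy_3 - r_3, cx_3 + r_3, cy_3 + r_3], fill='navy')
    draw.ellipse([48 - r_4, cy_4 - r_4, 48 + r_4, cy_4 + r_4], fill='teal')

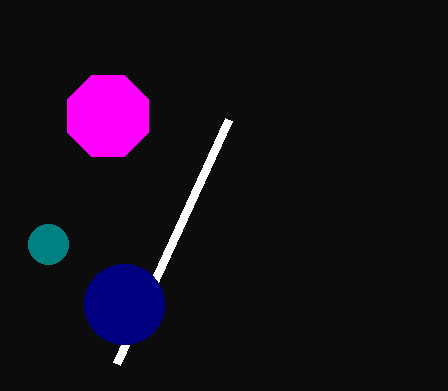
x0_1 = 228
cx_2 = 108
cy_2 = 116
r_2 = 44
cx_3 = 124
cy_3 = 304
r_3 = 40
cy_4 = 244
r_4 = 20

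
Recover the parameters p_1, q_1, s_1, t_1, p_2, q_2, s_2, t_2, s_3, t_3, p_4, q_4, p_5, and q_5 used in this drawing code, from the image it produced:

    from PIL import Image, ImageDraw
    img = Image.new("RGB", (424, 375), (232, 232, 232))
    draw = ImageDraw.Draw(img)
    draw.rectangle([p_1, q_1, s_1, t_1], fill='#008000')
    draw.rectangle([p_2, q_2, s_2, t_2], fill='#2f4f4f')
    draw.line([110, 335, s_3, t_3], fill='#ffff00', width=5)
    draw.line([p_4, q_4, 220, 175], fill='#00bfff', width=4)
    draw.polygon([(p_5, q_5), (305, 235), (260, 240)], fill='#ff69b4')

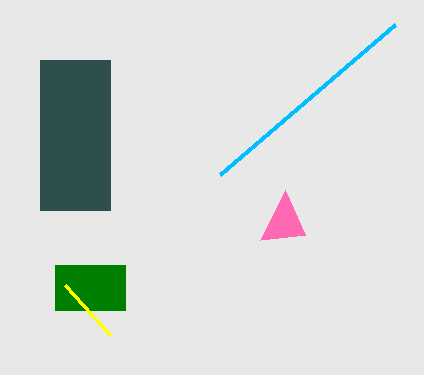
p_1 = 55, q_1 = 265, s_1 = 125, t_1 = 310, p_2 = 40, q_2 = 60, s_2 = 110, t_2 = 210, s_3 = 65, t_3 = 285, p_4 = 395, q_4 = 25, p_5 = 285, q_5 = 190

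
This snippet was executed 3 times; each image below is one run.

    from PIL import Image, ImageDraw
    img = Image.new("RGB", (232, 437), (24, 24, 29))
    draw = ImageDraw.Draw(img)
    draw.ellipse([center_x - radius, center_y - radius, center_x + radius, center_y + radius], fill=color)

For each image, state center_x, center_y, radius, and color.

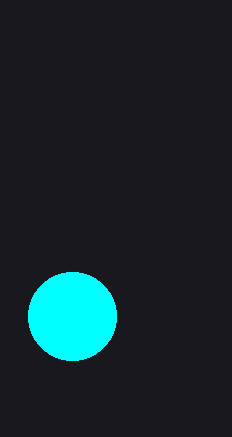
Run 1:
center_x = 72
center_y = 316
radius = 44
color = 'cyan'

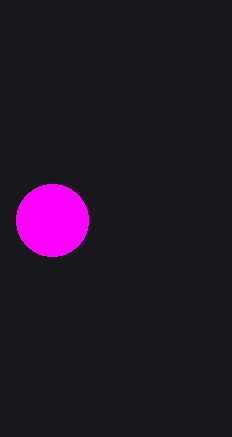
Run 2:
center_x = 52, center_y = 220, radius = 36, color = 'magenta'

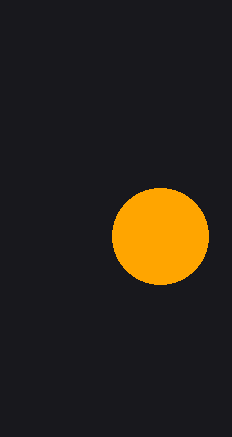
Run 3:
center_x = 160; center_y = 236; radius = 48; color = 'orange'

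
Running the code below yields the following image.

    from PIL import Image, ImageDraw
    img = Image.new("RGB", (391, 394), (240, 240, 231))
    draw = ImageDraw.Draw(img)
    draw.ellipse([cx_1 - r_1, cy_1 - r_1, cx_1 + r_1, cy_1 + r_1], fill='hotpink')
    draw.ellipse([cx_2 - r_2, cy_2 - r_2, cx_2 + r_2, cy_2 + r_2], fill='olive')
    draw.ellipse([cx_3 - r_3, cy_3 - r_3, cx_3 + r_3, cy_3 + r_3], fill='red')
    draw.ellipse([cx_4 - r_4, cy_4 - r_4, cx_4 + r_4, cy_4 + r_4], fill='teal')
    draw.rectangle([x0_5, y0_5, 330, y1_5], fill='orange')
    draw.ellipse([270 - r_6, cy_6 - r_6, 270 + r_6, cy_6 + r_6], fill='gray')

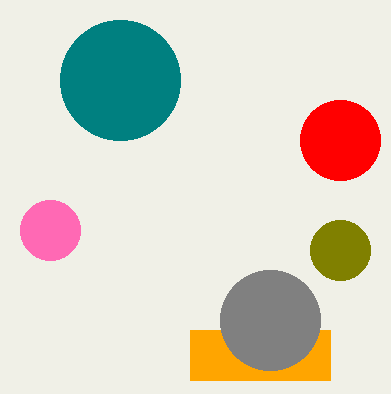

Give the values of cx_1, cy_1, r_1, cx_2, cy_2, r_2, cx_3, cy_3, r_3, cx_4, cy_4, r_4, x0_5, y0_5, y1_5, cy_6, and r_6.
cx_1 = 50, cy_1 = 230, r_1 = 30, cx_2 = 340, cy_2 = 250, r_2 = 30, cx_3 = 340, cy_3 = 140, r_3 = 40, cx_4 = 120, cy_4 = 80, r_4 = 60, x0_5 = 190, y0_5 = 330, y1_5 = 380, cy_6 = 320, r_6 = 50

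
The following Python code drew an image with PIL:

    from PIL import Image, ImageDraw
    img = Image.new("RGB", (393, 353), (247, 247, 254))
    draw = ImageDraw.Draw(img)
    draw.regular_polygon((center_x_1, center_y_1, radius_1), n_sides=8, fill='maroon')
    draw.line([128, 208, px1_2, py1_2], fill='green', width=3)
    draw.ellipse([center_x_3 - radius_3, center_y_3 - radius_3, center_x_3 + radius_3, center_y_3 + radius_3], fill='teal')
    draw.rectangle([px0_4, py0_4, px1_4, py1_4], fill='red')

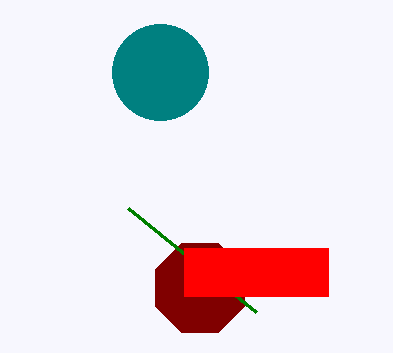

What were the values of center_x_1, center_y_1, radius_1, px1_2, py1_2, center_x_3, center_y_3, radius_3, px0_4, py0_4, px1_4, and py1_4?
center_x_1 = 200
center_y_1 = 288
radius_1 = 48
px1_2 = 256
py1_2 = 312
center_x_3 = 160
center_y_3 = 72
radius_3 = 48
px0_4 = 184
py0_4 = 248
px1_4 = 328
py1_4 = 296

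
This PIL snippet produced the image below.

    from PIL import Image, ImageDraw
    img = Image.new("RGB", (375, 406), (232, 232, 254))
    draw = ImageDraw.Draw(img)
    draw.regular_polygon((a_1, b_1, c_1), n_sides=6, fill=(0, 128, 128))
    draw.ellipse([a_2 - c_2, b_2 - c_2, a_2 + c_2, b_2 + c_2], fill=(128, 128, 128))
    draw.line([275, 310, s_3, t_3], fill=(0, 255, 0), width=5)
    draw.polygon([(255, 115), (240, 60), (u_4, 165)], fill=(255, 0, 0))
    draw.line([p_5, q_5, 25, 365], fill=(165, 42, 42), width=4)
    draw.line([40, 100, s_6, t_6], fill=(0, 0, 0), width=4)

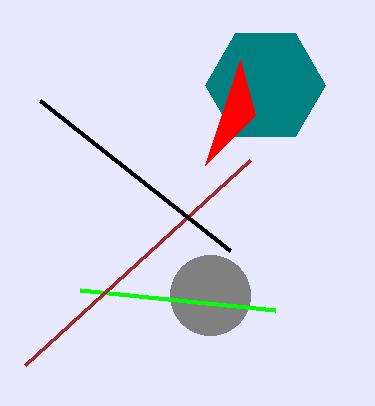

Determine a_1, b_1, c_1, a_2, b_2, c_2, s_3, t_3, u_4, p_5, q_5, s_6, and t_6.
a_1 = 265
b_1 = 85
c_1 = 60
a_2 = 210
b_2 = 295
c_2 = 40
s_3 = 80
t_3 = 290
u_4 = 205
p_5 = 250
q_5 = 160
s_6 = 230
t_6 = 250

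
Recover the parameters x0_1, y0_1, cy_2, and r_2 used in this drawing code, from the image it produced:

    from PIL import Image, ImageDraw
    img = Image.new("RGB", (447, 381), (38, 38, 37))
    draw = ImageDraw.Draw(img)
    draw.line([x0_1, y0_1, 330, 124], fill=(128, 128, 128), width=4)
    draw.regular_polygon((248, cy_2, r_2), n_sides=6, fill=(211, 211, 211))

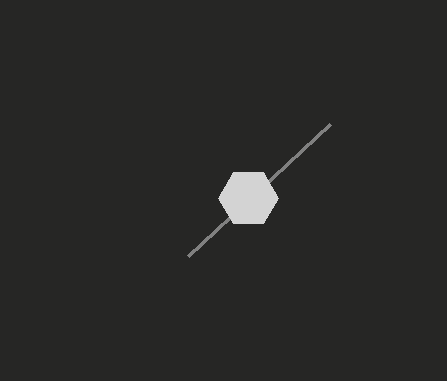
x0_1 = 188
y0_1 = 256
cy_2 = 198
r_2 = 30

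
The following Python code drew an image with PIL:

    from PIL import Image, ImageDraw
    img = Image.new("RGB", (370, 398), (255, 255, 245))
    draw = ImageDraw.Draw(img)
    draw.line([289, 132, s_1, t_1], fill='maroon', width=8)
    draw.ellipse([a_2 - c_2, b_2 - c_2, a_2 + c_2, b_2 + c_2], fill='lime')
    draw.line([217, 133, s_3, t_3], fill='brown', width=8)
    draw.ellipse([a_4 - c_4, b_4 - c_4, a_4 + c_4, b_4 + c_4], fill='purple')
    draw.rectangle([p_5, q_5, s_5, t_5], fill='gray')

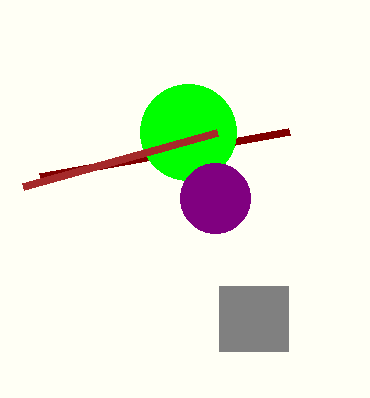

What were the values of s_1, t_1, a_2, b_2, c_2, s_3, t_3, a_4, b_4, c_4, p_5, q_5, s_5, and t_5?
s_1 = 40
t_1 = 177
a_2 = 188
b_2 = 132
c_2 = 48
s_3 = 23
t_3 = 187
a_4 = 215
b_4 = 198
c_4 = 35
p_5 = 219
q_5 = 286
s_5 = 288
t_5 = 351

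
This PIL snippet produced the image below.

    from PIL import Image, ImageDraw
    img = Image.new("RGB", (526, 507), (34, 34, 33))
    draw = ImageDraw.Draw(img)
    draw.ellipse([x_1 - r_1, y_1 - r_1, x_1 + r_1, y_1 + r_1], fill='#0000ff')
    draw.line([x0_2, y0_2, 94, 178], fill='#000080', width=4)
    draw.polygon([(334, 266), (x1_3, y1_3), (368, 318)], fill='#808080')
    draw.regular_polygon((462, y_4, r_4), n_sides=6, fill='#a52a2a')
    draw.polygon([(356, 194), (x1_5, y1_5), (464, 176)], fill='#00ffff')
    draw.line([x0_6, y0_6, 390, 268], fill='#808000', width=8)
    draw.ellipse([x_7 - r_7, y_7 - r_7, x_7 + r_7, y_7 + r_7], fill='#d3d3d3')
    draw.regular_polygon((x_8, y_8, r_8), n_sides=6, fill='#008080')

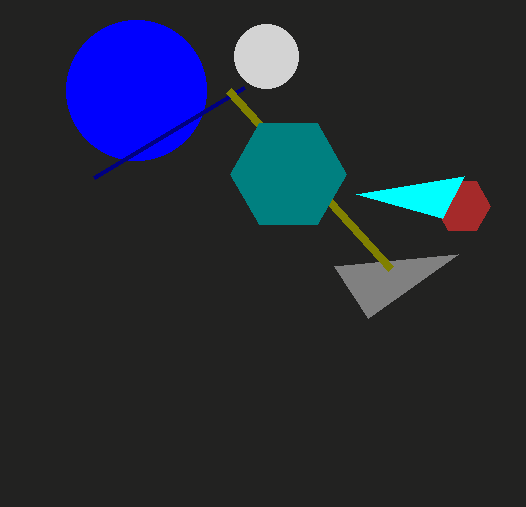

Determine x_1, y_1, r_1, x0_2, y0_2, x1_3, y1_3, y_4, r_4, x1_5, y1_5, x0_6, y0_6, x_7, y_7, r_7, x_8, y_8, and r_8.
x_1 = 136
y_1 = 90
r_1 = 70
x0_2 = 244
y0_2 = 88
x1_3 = 458
y1_3 = 254
y_4 = 206
r_4 = 28
x1_5 = 442
y1_5 = 218
x0_6 = 228
y0_6 = 90
x_7 = 266
y_7 = 56
r_7 = 32
x_8 = 288
y_8 = 174
r_8 = 58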